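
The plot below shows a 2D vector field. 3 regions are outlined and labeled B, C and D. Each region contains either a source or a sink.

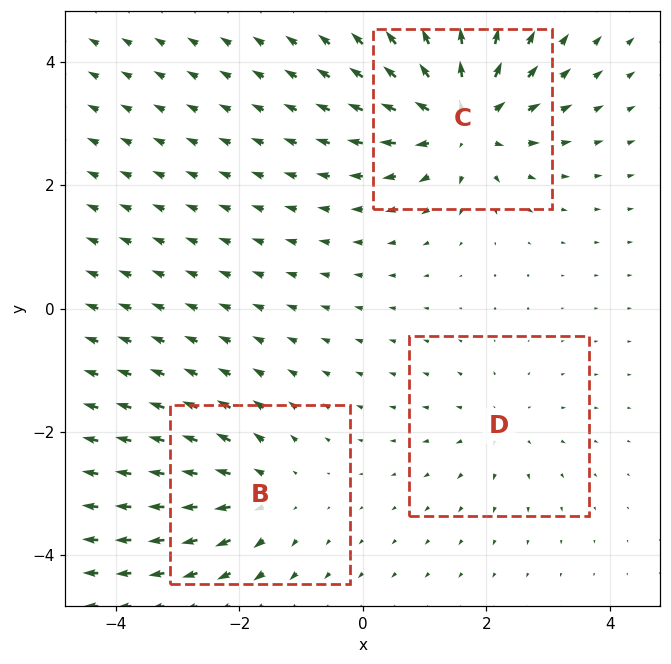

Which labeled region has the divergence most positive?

Divergence at each region's feature centre — B: about +3, C: about +6, D: about +2. Region C is most positive.

C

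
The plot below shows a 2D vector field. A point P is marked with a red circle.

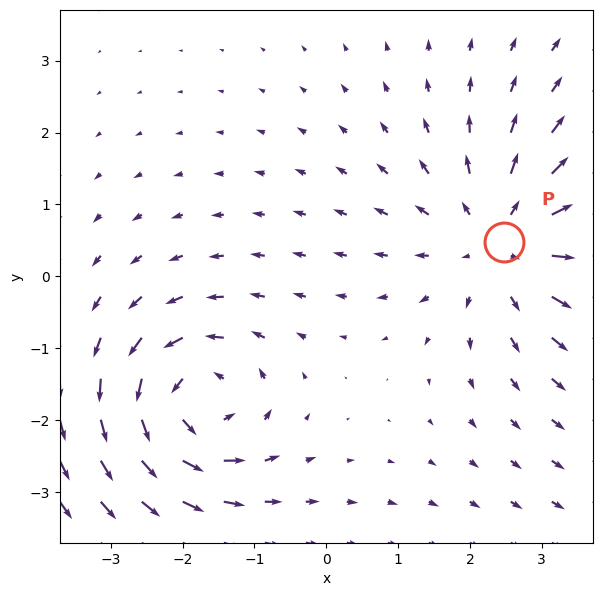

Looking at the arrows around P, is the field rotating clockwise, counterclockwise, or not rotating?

not rotating

Near P at (2.5, 0.5) the arrows show no circulation. The curl there is ≈0.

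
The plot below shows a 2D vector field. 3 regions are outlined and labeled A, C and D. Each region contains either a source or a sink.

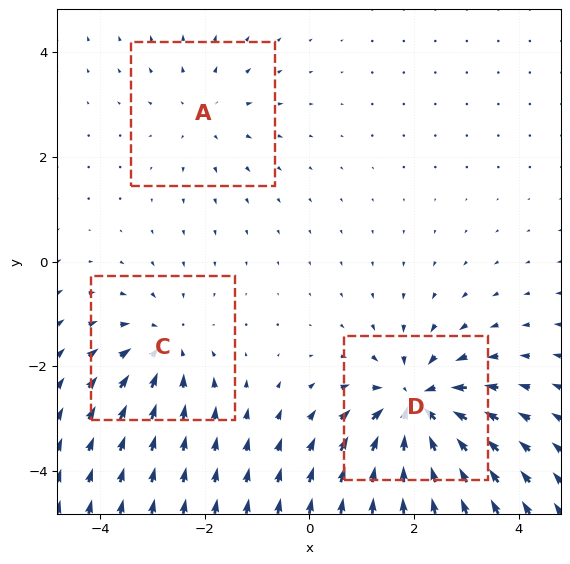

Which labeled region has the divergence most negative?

D

Divergence at each region's feature centre — A: about +2, C: about -3, D: about -5. Region D is most negative.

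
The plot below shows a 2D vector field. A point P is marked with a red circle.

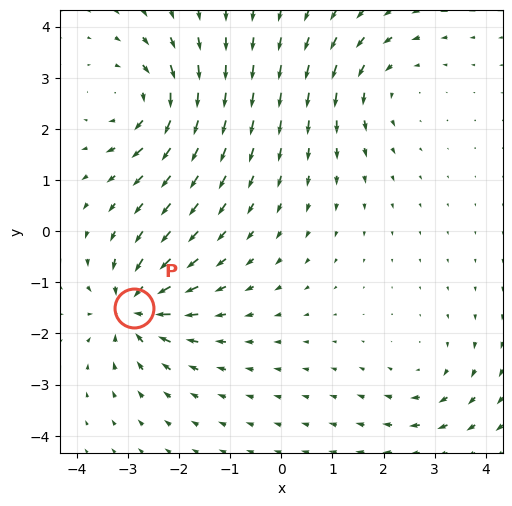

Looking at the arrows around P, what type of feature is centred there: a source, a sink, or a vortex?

At P (-2.9, -1.5) the arrows converge inward. Divergence about -6, curl ≈0 — negative divergence with near-zero curl is a sink.

sink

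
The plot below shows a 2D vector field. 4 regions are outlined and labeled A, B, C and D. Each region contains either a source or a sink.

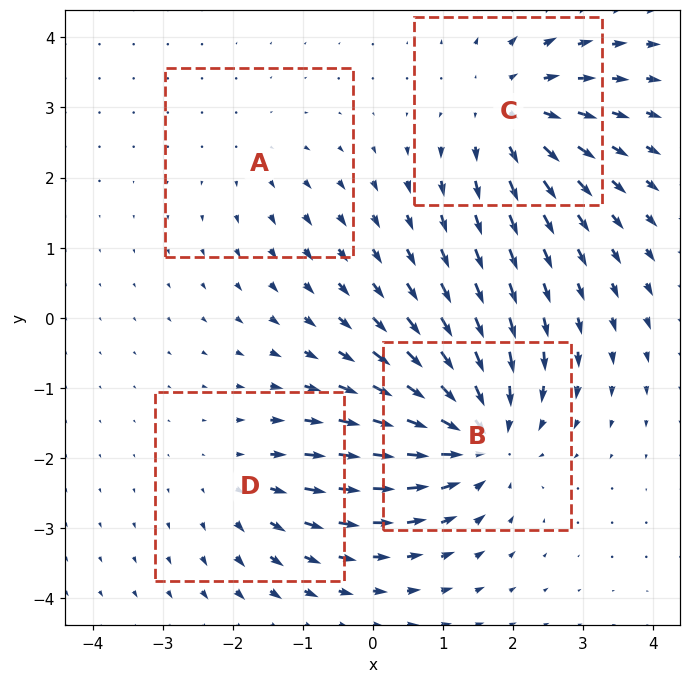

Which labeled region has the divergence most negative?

B

Divergence at each region's feature centre — A: about +2, B: about -6, C: about +5, D: about +3. Region B is most negative.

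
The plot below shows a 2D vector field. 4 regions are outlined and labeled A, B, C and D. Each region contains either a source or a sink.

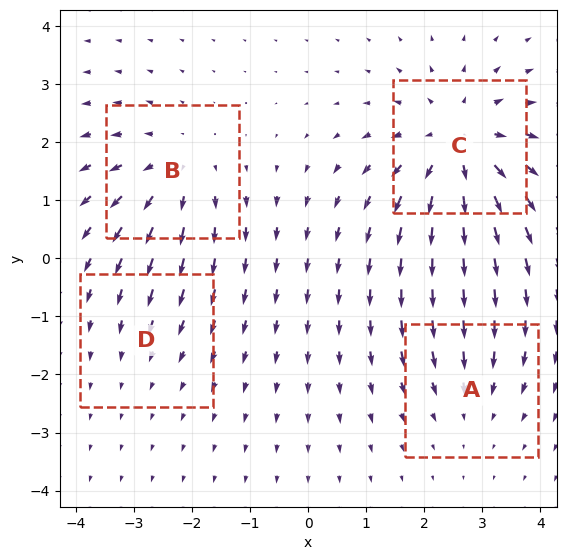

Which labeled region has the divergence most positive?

Divergence at each region's feature centre — A: about -3, B: about +4, C: about +6, D: about -2. Region C is most positive.

C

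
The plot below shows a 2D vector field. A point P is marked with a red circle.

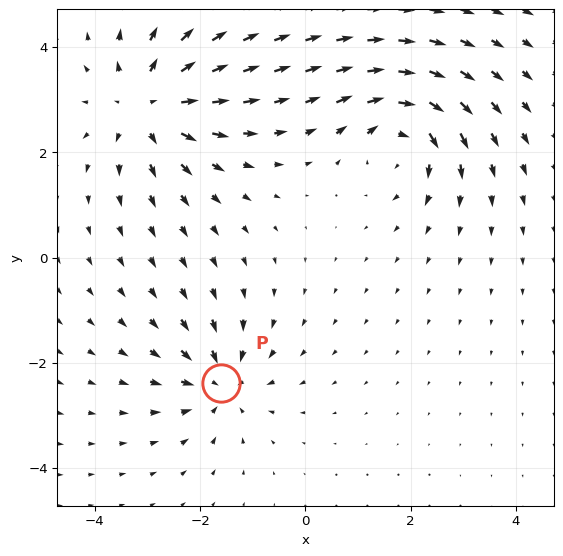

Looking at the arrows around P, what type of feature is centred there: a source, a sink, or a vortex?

At P (-1.6, -2.4) the arrows converge inward. Divergence about -4, curl ≈0 — negative divergence with near-zero curl is a sink.

sink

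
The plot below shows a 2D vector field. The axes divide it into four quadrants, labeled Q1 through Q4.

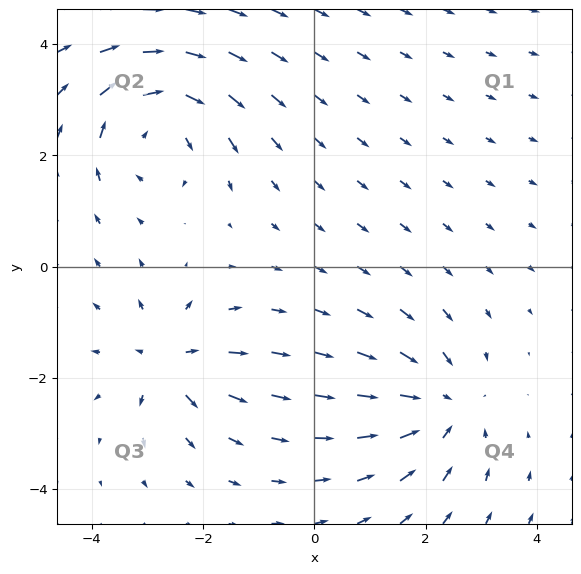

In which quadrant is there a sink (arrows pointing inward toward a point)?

The sink sits at approximately (2.3, -2.5), which lies in quadrant Q4. The divergence there is about -3, negative as expected for a sink.

Q4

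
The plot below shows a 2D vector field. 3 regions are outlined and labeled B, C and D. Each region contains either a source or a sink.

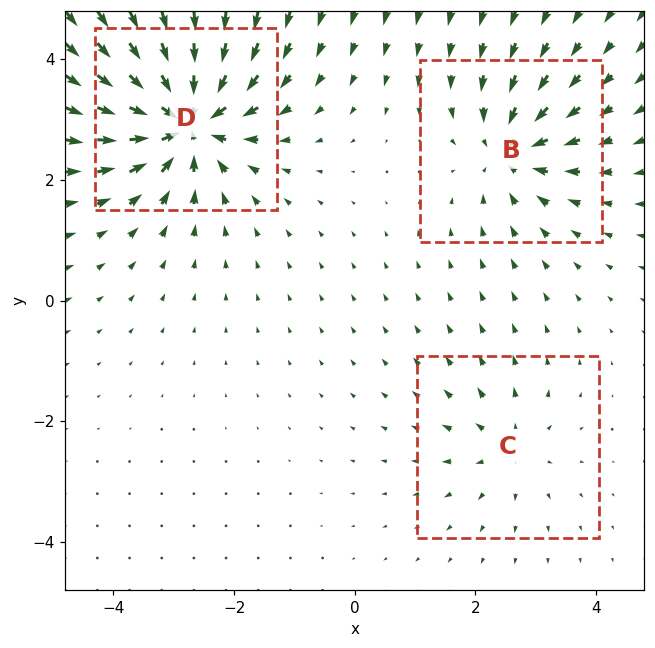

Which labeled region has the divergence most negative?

Divergence at each region's feature centre — B: about -4, C: about +2, D: about -6. Region D is most negative.

D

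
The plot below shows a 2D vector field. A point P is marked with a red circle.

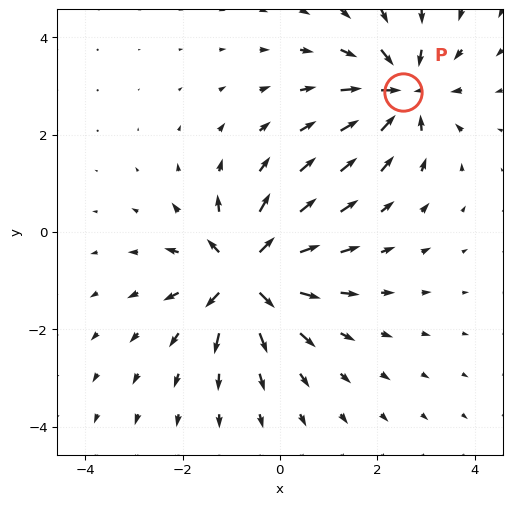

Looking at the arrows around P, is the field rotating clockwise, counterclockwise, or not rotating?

Near P at (2.5, 2.9) the arrows show no circulation. The curl there is ≈0.

not rotating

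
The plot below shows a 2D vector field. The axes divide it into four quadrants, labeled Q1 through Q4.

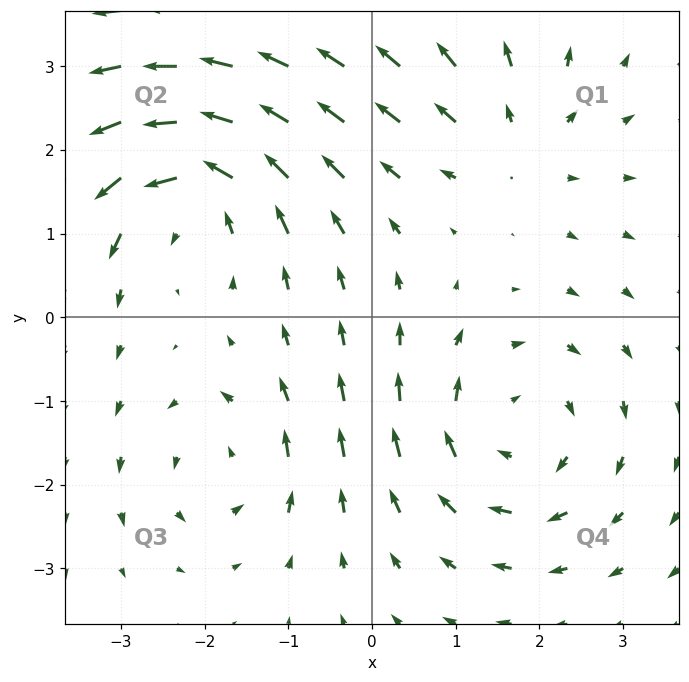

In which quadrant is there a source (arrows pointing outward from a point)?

The source sits at approximately (1.7, 2.1), which lies in quadrant Q1. The divergence there is about +4, positive as expected for a source.

Q1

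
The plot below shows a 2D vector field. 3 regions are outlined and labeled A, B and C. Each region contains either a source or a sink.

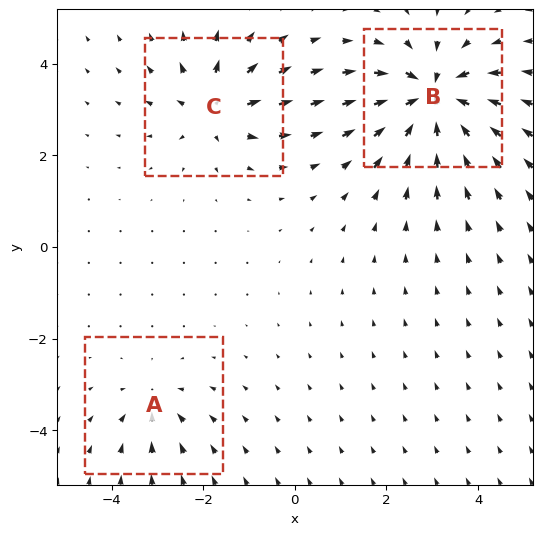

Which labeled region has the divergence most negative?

Divergence at each region's feature centre — A: about -2, B: about -6, C: about +4. Region B is most negative.

B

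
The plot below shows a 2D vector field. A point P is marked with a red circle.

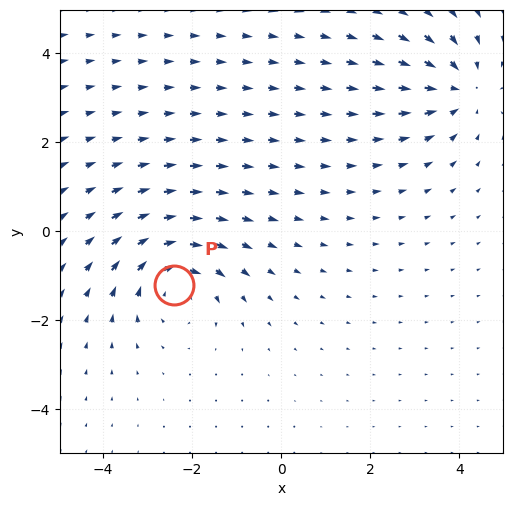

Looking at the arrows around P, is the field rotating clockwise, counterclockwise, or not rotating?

Near P at (-2.4, -1.2) the arrows circulate clockwise. The curl (z-component) there is about -3; negative curl means clockwise rotation.

clockwise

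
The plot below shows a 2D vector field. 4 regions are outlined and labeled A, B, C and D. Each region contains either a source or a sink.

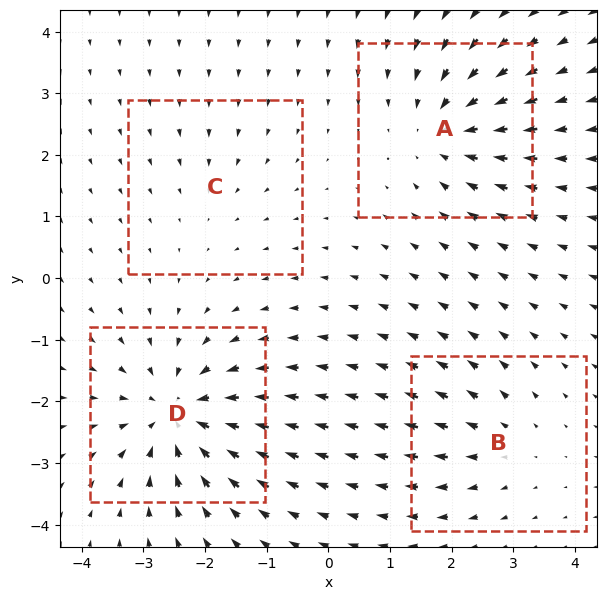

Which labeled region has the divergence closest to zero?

C

Divergence at each region's feature centre — A: about -5, B: about +3, C: about -2, D: about -7. Region C is closest to zero.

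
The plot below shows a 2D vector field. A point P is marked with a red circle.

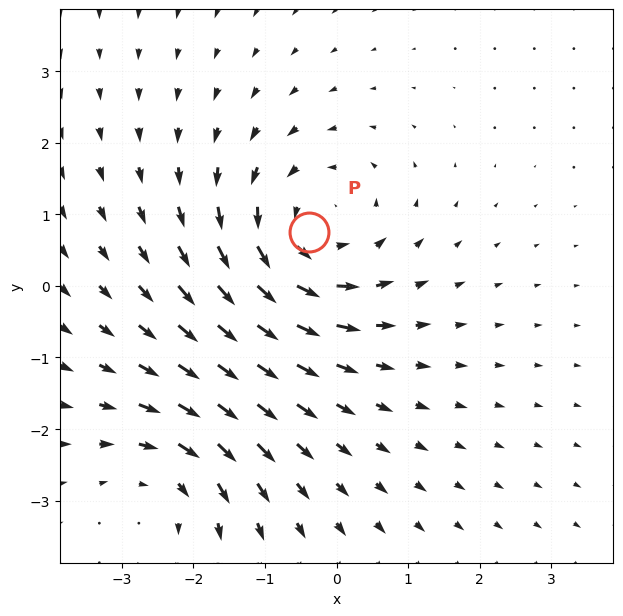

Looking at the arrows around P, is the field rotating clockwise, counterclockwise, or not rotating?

Near P at (-0.4, 0.8) the arrows circulate counterclockwise. The curl (z-component) there is about +4; positive curl means counterclockwise rotation.

counterclockwise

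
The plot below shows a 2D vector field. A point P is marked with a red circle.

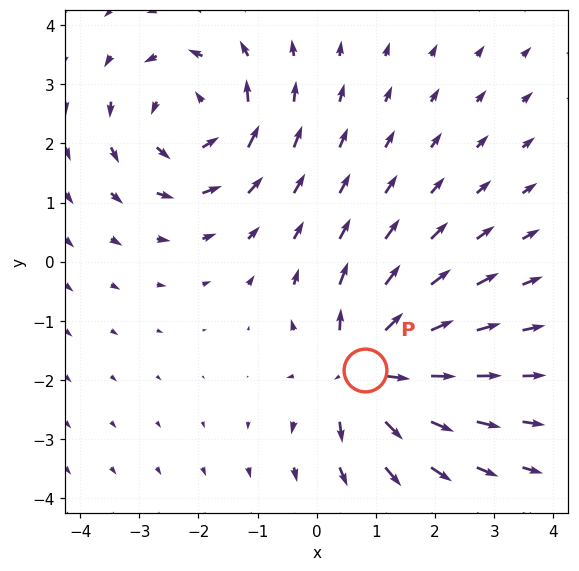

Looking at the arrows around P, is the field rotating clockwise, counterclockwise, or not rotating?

Near P at (0.8, -1.8) the arrows show no circulation. The curl there is ≈0.

not rotating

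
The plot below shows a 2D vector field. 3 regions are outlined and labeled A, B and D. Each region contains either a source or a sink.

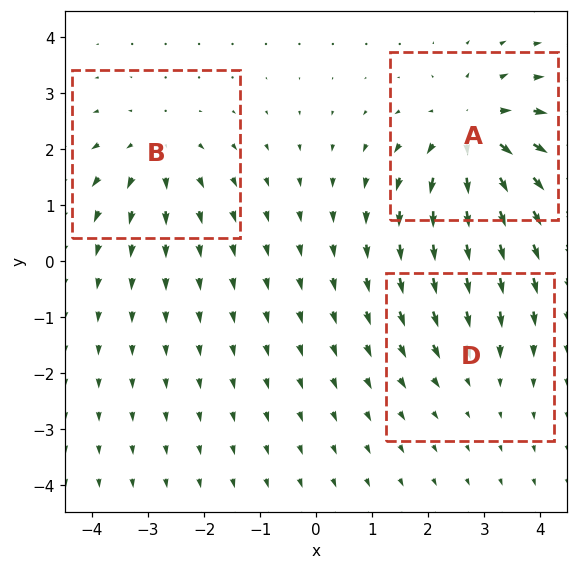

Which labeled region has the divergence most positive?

A

Divergence at each region's feature centre — A: about +5, B: about +3, D: about -2. Region A is most positive.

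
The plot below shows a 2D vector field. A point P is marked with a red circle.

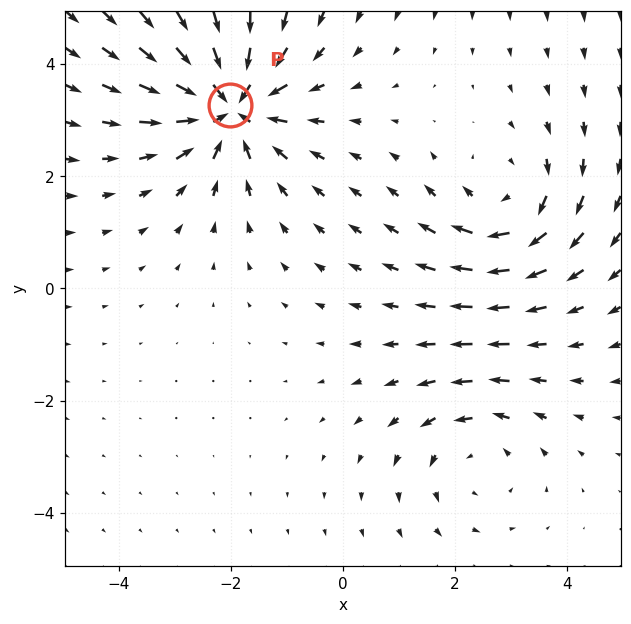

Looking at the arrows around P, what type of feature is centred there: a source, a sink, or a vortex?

At P (-2.0, 3.3) the arrows converge inward. Divergence about -5, curl ≈0 — negative divergence with near-zero curl is a sink.

sink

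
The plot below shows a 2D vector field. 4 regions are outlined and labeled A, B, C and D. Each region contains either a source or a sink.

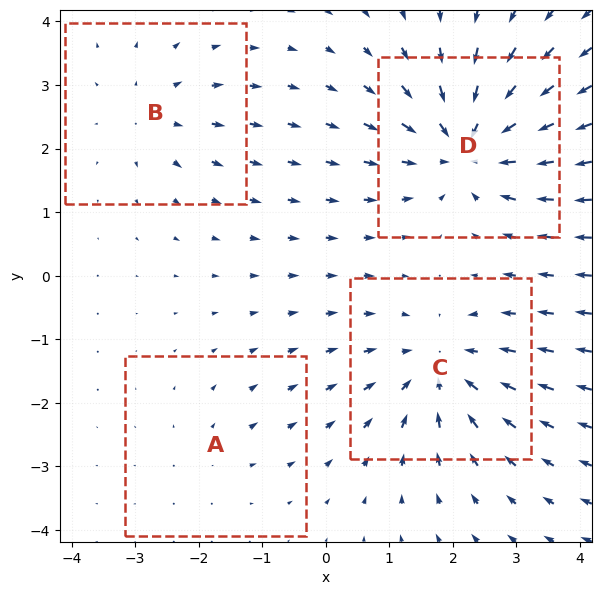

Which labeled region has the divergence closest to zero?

Divergence at each region's feature centre — A: about +2, B: about +3, C: about -5, D: about -6. Region A is closest to zero.

A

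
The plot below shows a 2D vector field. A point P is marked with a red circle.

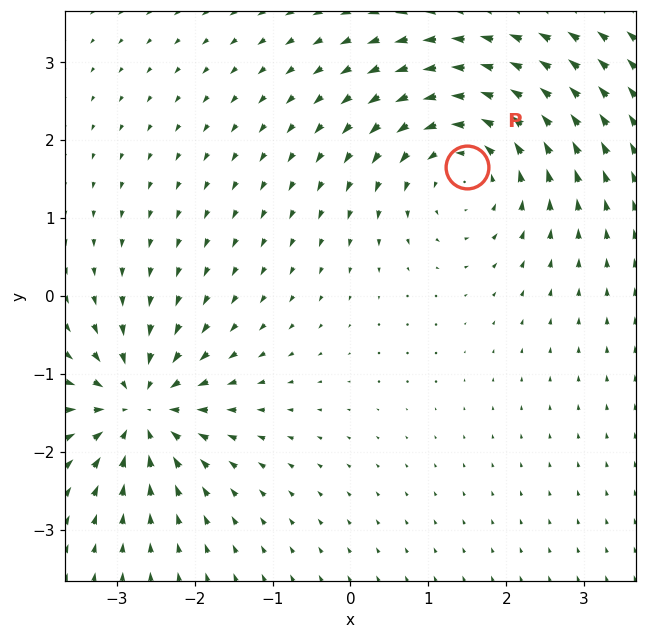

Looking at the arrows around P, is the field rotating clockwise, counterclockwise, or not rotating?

counterclockwise

Near P at (1.5, 1.7) the arrows circulate counterclockwise. The curl (z-component) there is about +4; positive curl means counterclockwise rotation.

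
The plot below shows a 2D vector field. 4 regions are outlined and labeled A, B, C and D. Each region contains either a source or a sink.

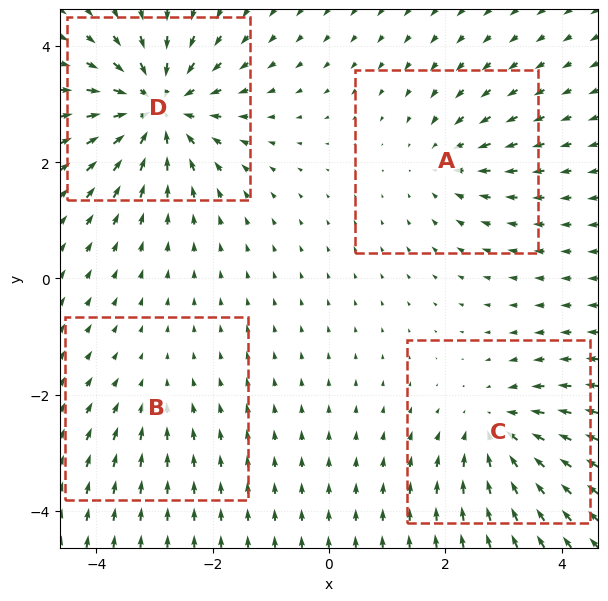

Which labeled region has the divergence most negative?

Divergence at each region's feature centre — A: about -4, B: about -2, C: about -5, D: about -8. Region D is most negative.

D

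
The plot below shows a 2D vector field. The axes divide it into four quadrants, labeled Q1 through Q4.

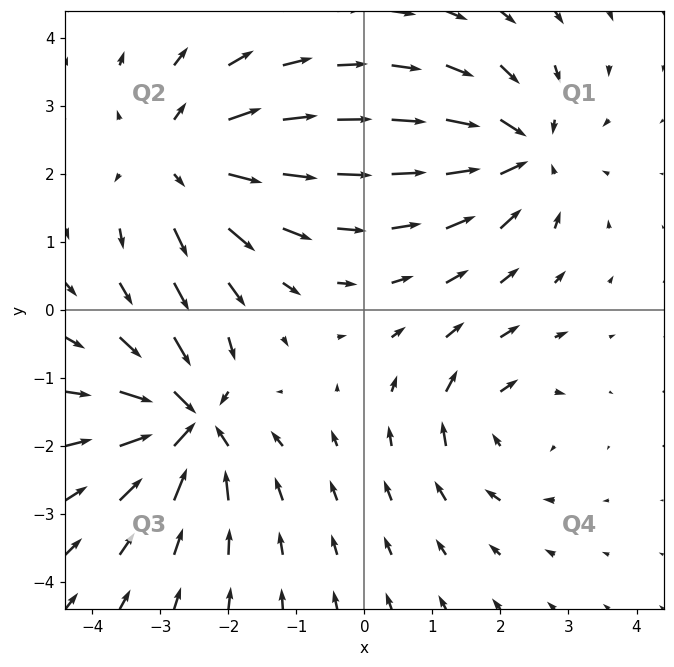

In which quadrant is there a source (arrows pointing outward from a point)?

The source sits at approximately (-2.7, 2.2), which lies in quadrant Q2. The divergence there is about +5, positive as expected for a source.

Q2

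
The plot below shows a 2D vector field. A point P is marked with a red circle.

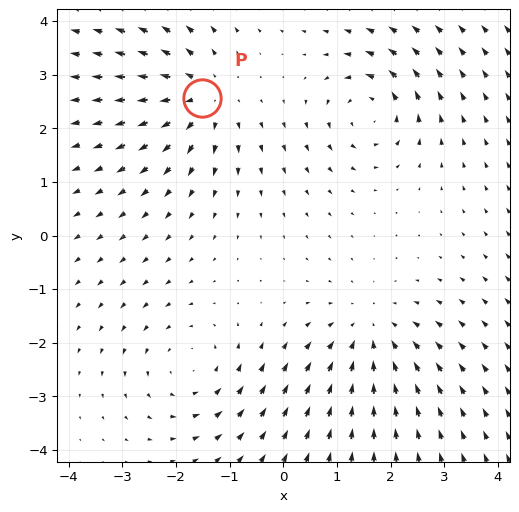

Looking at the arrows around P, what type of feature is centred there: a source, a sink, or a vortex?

At P (-1.5, 2.6) the arrows spread outward. Divergence about +4, curl ≈0 — positive divergence with near-zero curl is a source.

source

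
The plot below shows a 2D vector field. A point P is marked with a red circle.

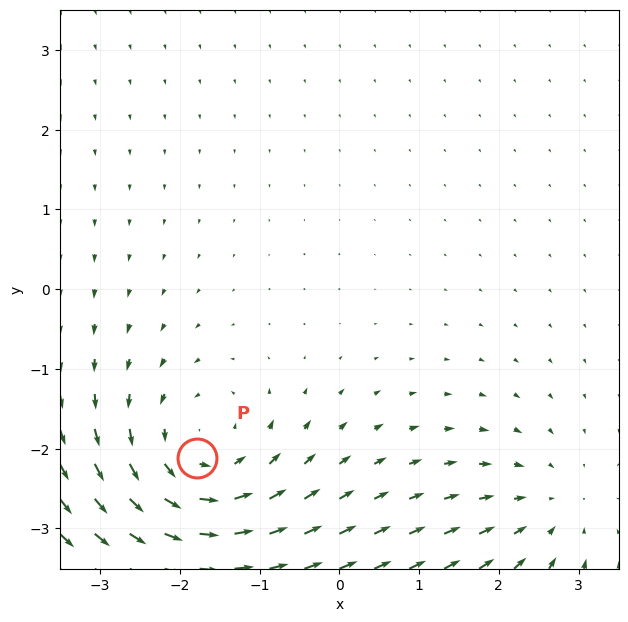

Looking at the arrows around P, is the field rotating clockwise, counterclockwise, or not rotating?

counterclockwise

Near P at (-1.8, -2.1) the arrows circulate counterclockwise. The curl (z-component) there is about +5; positive curl means counterclockwise rotation.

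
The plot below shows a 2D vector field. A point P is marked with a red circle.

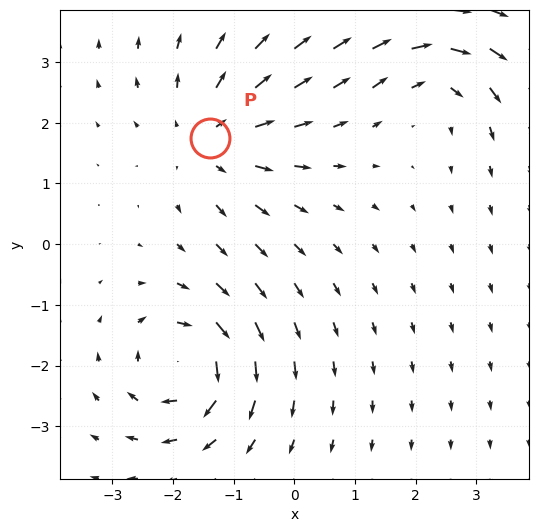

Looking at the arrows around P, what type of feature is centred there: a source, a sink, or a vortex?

source

At P (-1.4, 1.7) the arrows spread outward. Divergence about +4, curl ≈0 — positive divergence with near-zero curl is a source.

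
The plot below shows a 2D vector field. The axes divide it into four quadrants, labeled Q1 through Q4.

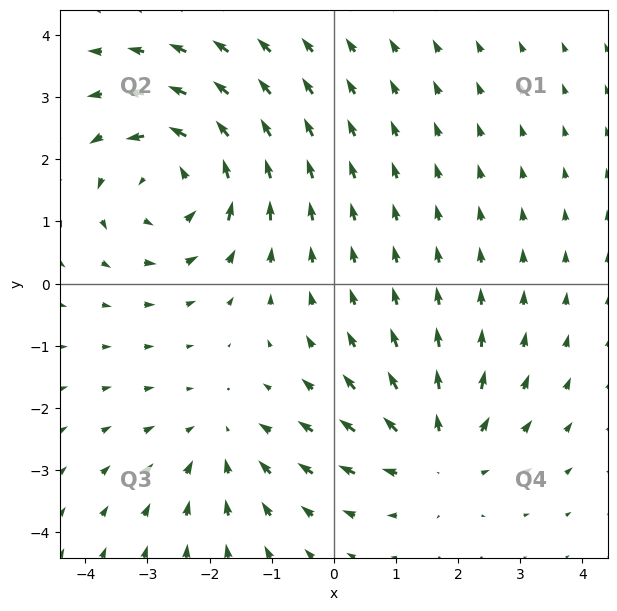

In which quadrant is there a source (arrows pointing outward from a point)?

Q4

The source sits at approximately (1.7, -2.7), which lies in quadrant Q4. The divergence there is about +3, positive as expected for a source.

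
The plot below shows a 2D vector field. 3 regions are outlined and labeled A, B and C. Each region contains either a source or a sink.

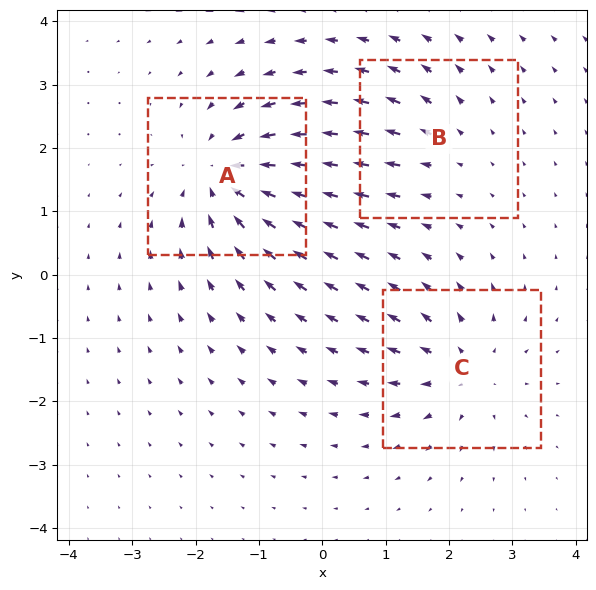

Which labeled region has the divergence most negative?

A

Divergence at each region's feature centre — A: about -5, B: about +2, C: about +4. Region A is most negative.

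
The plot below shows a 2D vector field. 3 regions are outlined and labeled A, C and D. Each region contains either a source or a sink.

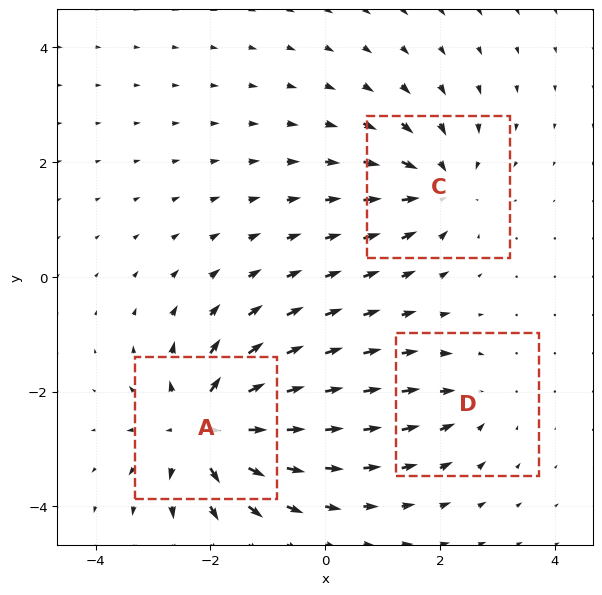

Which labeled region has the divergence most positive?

Divergence at each region's feature centre — A: about +5, C: about -4, D: about -2. Region A is most positive.

A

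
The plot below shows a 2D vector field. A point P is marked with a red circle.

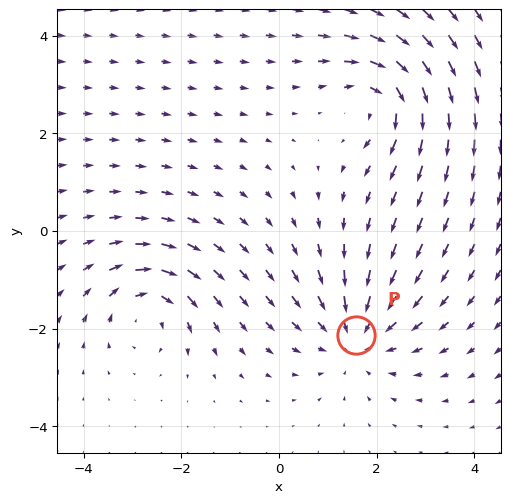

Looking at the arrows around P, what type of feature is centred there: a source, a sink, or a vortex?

sink

At P (1.6, -2.1) the arrows converge inward. Divergence about -4, curl ≈0 — negative divergence with near-zero curl is a sink.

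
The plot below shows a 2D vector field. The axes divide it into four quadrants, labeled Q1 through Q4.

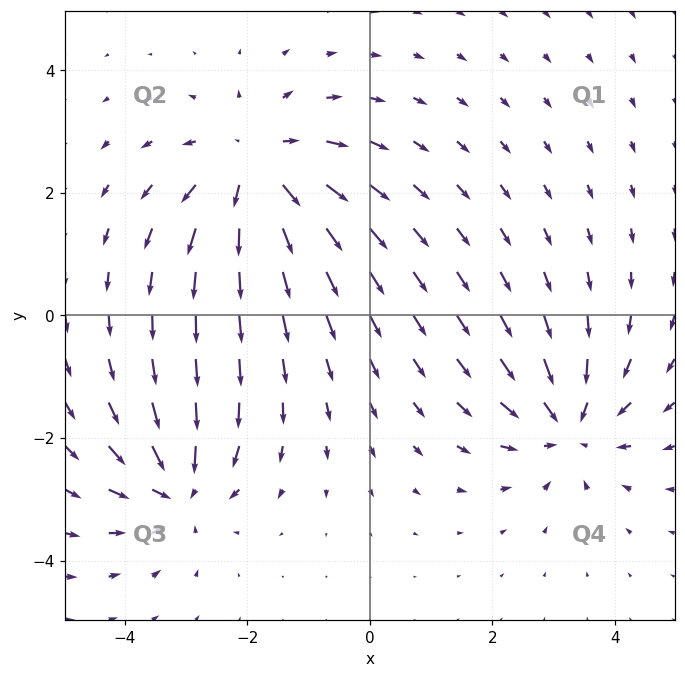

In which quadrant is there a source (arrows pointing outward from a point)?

The source sits at approximately (-1.8, 2.4), which lies in quadrant Q2. The divergence there is about +4, positive as expected for a source.

Q2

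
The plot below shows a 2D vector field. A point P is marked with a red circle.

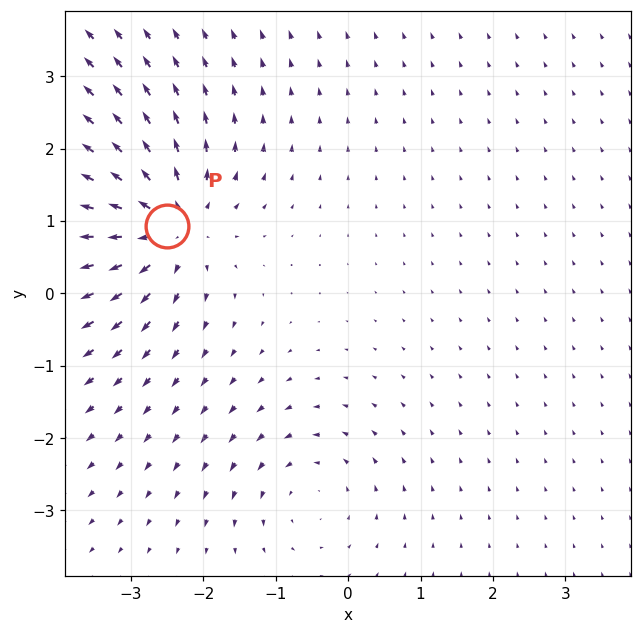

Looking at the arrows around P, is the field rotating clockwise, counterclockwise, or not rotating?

Near P at (-2.5, 0.9) the arrows show no circulation. The curl there is ≈0.

not rotating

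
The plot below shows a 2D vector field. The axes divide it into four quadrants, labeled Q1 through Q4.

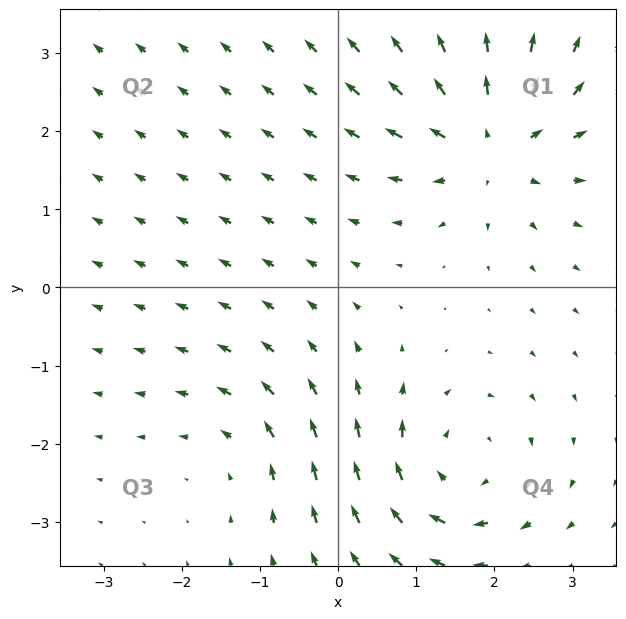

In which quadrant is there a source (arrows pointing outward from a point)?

The source sits at approximately (1.9, 1.9), which lies in quadrant Q1. The divergence there is about +5, positive as expected for a source.

Q1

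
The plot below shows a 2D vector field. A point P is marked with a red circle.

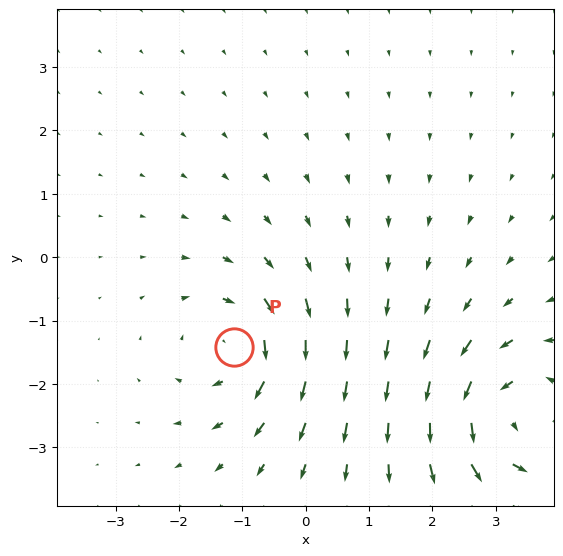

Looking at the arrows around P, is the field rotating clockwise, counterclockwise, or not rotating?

clockwise

Near P at (-1.1, -1.4) the arrows circulate clockwise. The curl (z-component) there is about -4; negative curl means clockwise rotation.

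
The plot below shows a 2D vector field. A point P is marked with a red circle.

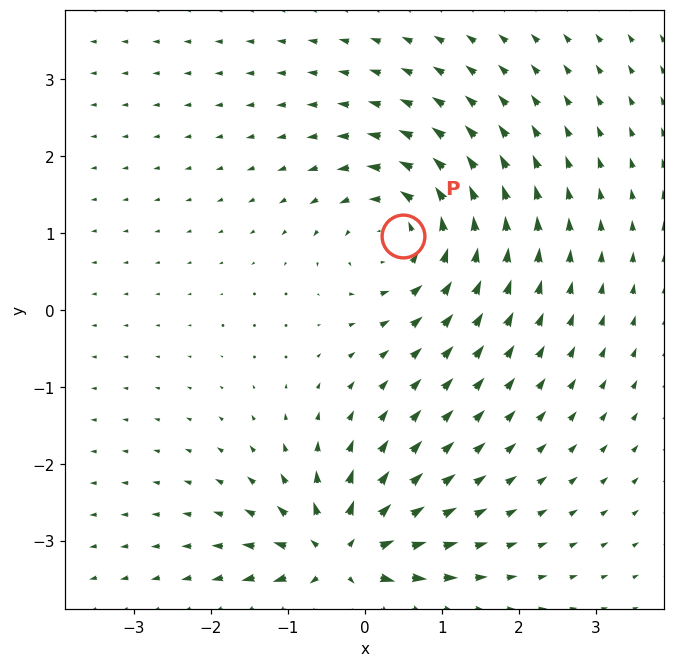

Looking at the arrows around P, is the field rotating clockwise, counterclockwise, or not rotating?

counterclockwise

Near P at (0.5, 1.0) the arrows circulate counterclockwise. The curl (z-component) there is about +5; positive curl means counterclockwise rotation.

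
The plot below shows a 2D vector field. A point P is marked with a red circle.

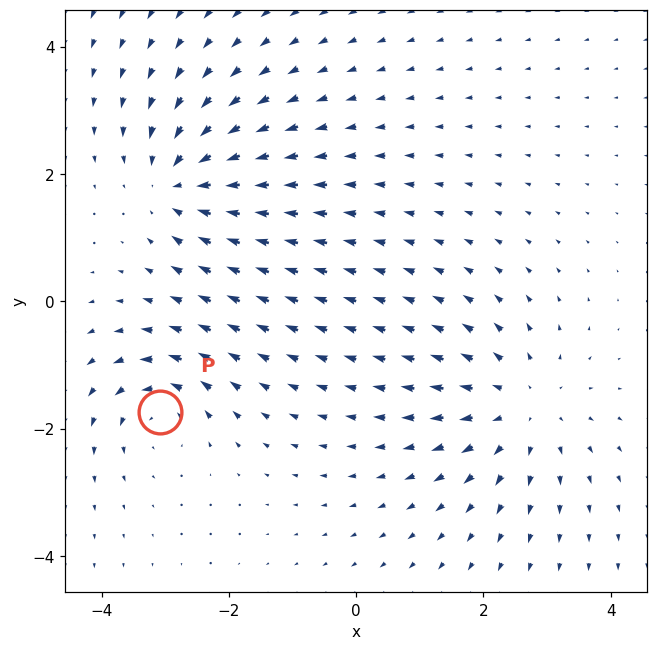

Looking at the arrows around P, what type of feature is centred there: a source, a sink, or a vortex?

vortex

At P (-3.1, -1.7) the arrows circulate counterclockwise. Divergence ≈0, curl about +4 — near-zero divergence with nonzero curl is a vortex.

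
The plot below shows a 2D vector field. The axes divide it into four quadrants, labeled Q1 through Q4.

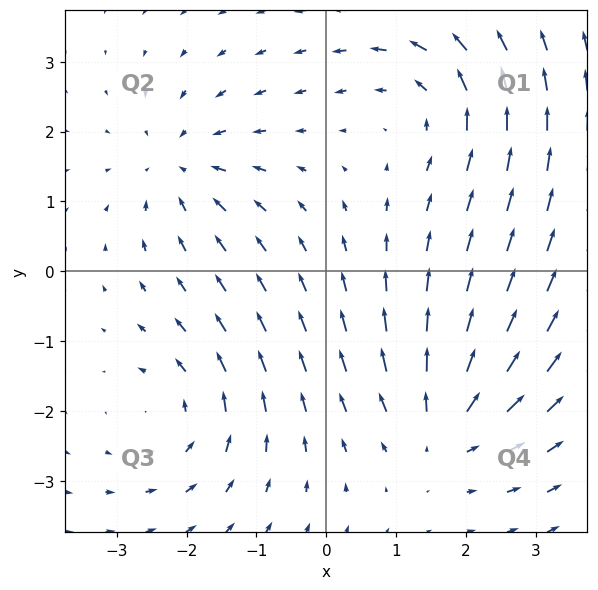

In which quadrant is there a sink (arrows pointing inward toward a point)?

The sink sits at approximately (-2.1, 1.5), which lies in quadrant Q2. The divergence there is about -3, negative as expected for a sink.

Q2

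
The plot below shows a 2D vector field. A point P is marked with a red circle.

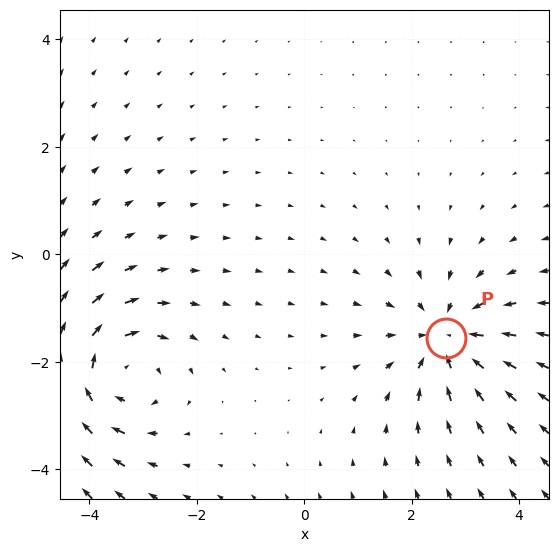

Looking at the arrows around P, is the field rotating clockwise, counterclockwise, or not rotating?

Near P at (2.6, -1.6) the arrows show no circulation. The curl there is ≈0.

not rotating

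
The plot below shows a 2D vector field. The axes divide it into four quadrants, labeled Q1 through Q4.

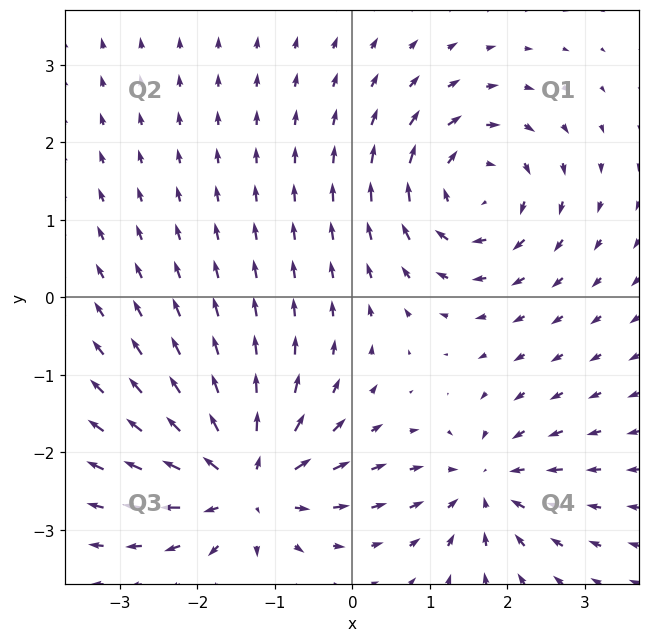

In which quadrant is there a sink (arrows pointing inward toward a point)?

Q4

The sink sits at approximately (1.7, -2.4), which lies in quadrant Q4. The divergence there is about -4, negative as expected for a sink.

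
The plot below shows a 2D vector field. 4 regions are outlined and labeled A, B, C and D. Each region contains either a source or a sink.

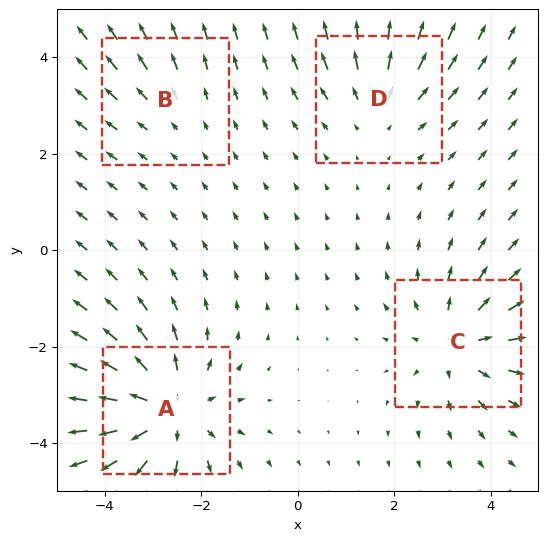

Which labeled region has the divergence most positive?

A

Divergence at each region's feature centre — A: about +6, B: about +2, C: about +5, D: about +3. Region A is most positive.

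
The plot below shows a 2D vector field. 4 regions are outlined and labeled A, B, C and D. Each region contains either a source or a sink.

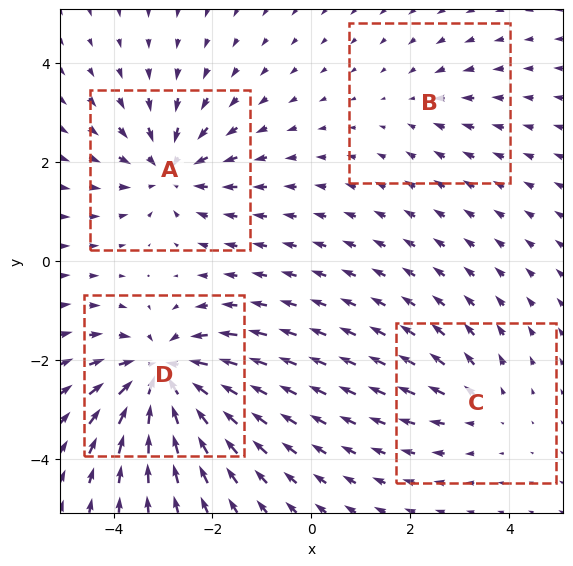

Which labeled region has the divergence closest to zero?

Divergence at each region's feature centre — A: about -5, B: about -2, C: about +3, D: about -7. Region B is closest to zero.

B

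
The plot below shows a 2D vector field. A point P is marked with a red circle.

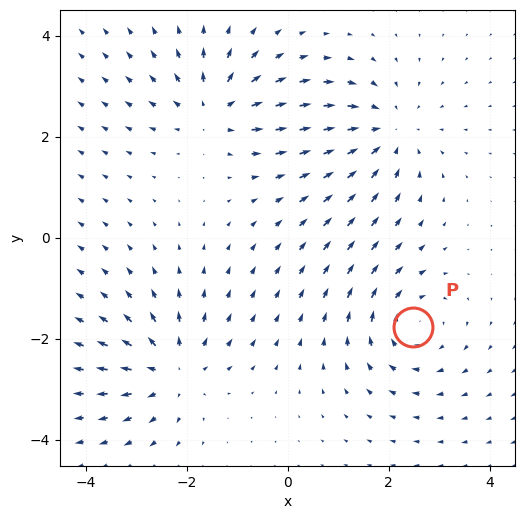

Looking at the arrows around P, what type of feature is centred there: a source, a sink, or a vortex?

vortex

At P (2.5, -1.8) the arrows circulate clockwise. Divergence ≈0, curl about -4 — near-zero divergence with nonzero curl is a vortex.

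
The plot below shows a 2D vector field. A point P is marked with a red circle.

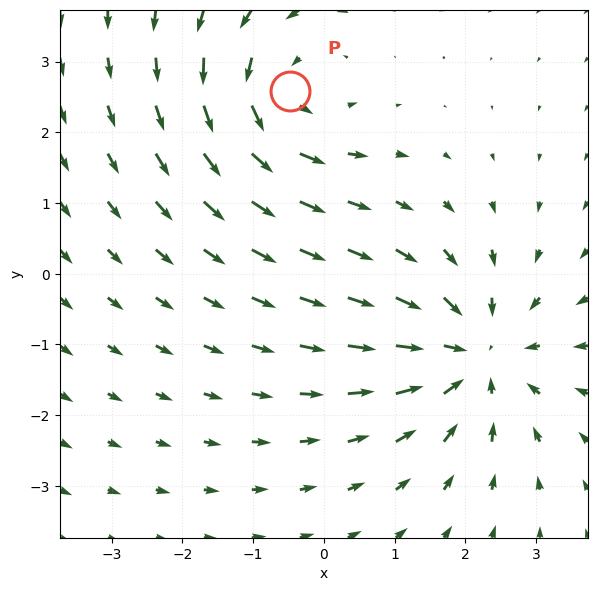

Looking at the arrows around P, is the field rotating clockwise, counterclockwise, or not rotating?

Near P at (-0.5, 2.6) the arrows circulate counterclockwise. The curl (z-component) there is about +3; positive curl means counterclockwise rotation.

counterclockwise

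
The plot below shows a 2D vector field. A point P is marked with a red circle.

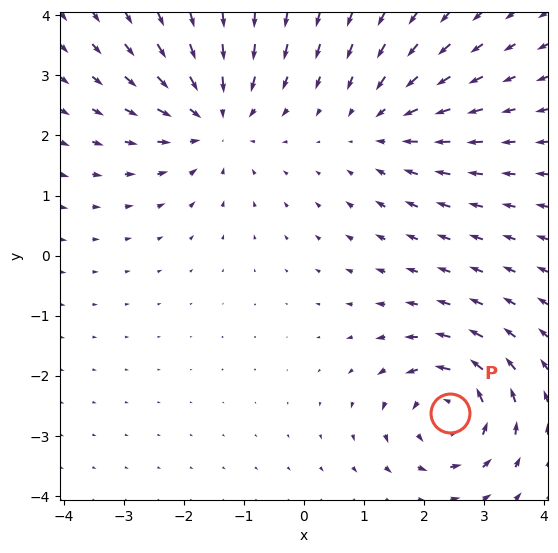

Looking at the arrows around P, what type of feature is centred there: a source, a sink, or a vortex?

vortex

At P (2.4, -2.6) the arrows circulate counterclockwise. Divergence ≈0, curl about +5 — near-zero divergence with nonzero curl is a vortex.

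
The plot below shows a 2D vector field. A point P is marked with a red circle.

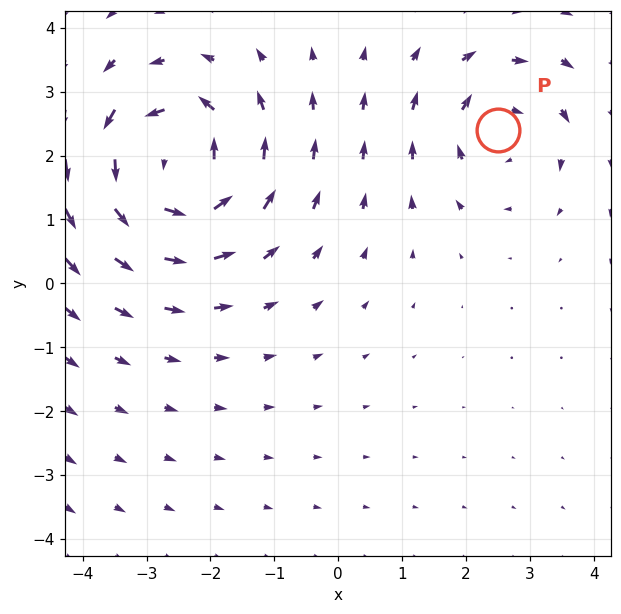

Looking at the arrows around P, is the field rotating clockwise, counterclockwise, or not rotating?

Near P at (2.5, 2.4) the arrows circulate clockwise. The curl (z-component) there is about -3; negative curl means clockwise rotation.

clockwise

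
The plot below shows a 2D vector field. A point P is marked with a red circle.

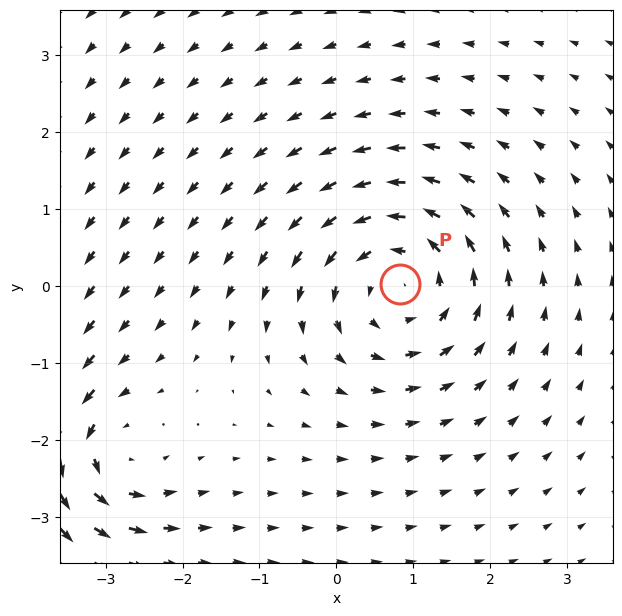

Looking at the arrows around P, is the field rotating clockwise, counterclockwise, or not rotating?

Near P at (0.8, 0.0) the arrows circulate counterclockwise. The curl (z-component) there is about +4; positive curl means counterclockwise rotation.

counterclockwise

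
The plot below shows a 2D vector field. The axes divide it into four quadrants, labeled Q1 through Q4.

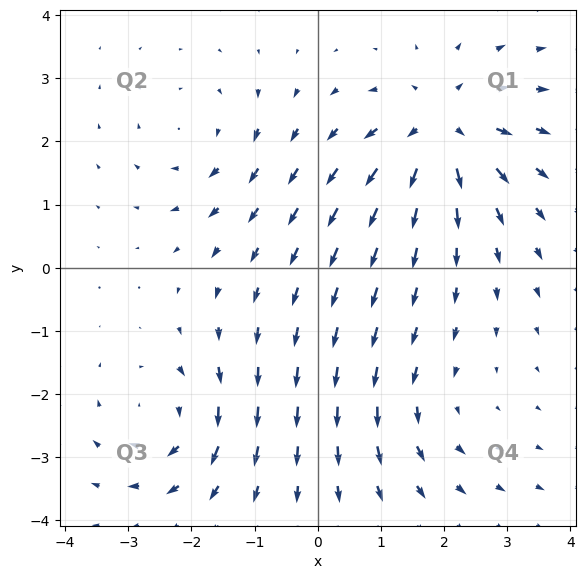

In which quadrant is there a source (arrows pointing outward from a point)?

The source sits at approximately (2.0, 2.2), which lies in quadrant Q1. The divergence there is about +6, positive as expected for a source.

Q1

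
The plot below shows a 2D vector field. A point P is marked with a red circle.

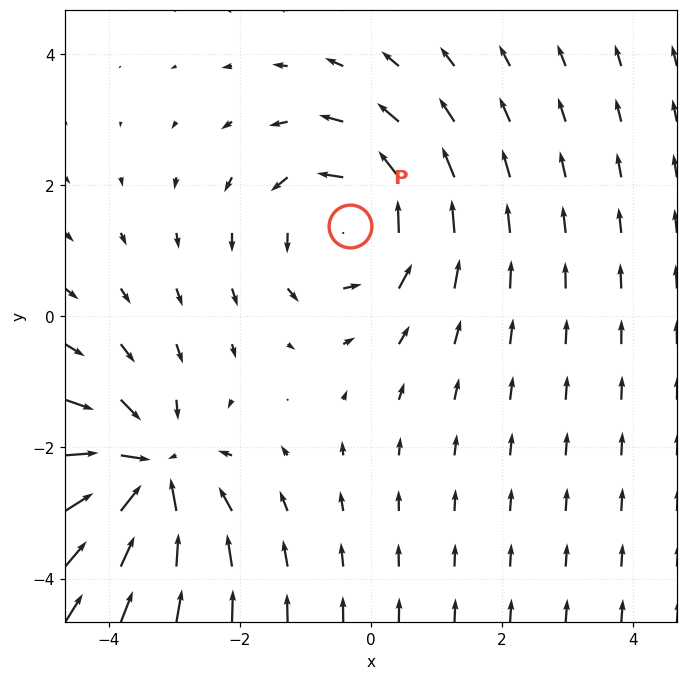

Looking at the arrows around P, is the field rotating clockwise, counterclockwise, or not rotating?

counterclockwise

Near P at (-0.3, 1.4) the arrows circulate counterclockwise. The curl (z-component) there is about +4; positive curl means counterclockwise rotation.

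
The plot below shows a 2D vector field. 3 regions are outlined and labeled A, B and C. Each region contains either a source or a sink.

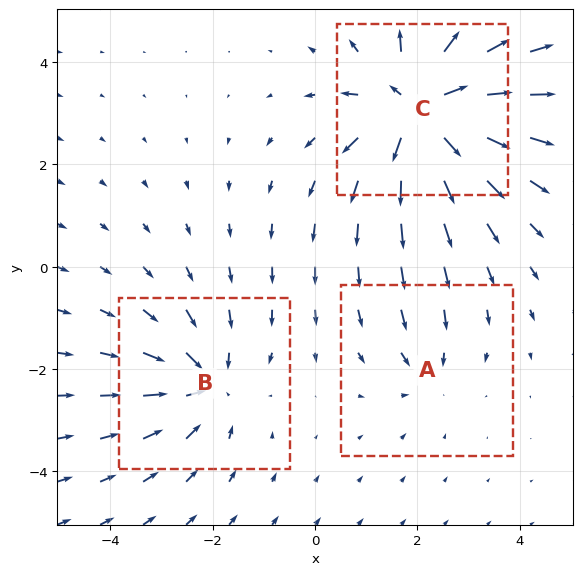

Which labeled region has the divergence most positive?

C

Divergence at each region's feature centre — A: about -2, B: about -3, C: about +6. Region C is most positive.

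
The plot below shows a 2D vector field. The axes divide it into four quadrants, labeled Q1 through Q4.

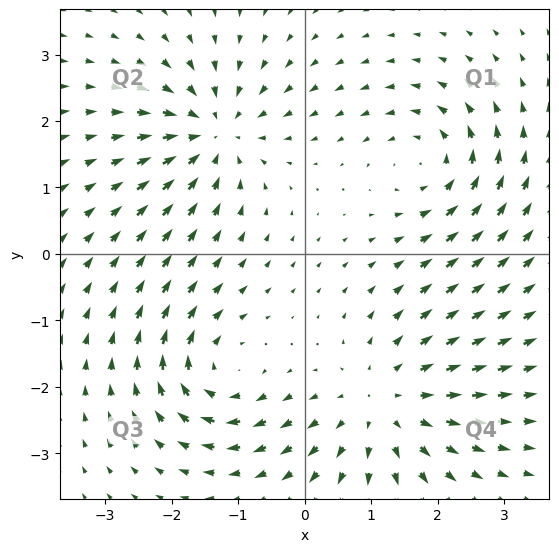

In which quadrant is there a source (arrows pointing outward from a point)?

Q4

The source sits at approximately (1.2, -2.3), which lies in quadrant Q4. The divergence there is about +4, positive as expected for a source.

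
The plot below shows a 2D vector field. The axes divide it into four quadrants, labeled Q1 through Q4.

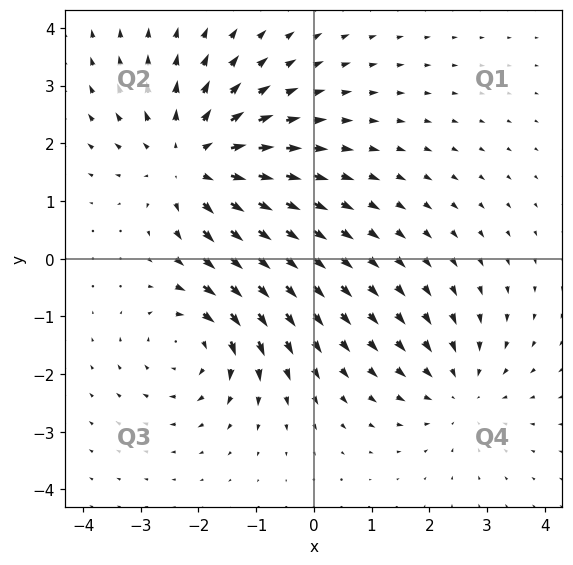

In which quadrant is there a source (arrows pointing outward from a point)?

The source sits at approximately (-2.1, 1.7), which lies in quadrant Q2. The divergence there is about +4, positive as expected for a source.

Q2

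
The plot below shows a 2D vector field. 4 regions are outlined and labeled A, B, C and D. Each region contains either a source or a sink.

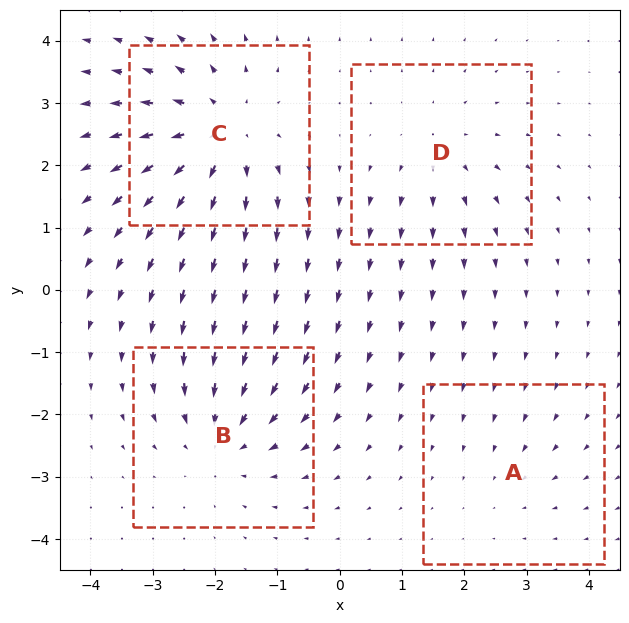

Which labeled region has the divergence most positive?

Divergence at each region's feature centre — A: about -2, B: about -4, C: about +6, D: about +3. Region C is most positive.

C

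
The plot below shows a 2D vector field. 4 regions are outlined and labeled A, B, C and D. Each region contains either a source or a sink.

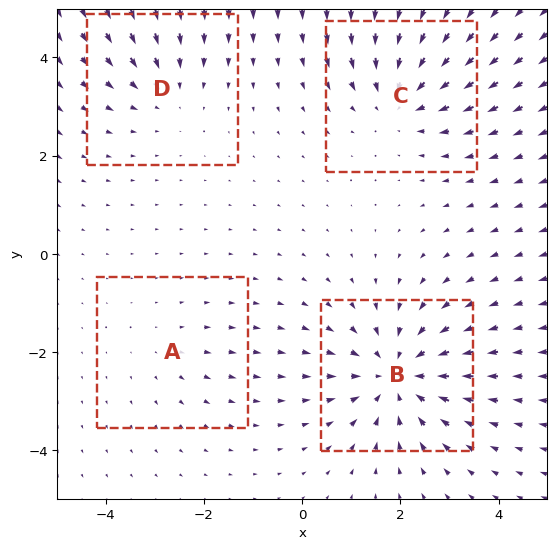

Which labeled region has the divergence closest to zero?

A

Divergence at each region's feature centre — A: about +2, B: about -6, C: about -4, D: about -3. Region A is closest to zero.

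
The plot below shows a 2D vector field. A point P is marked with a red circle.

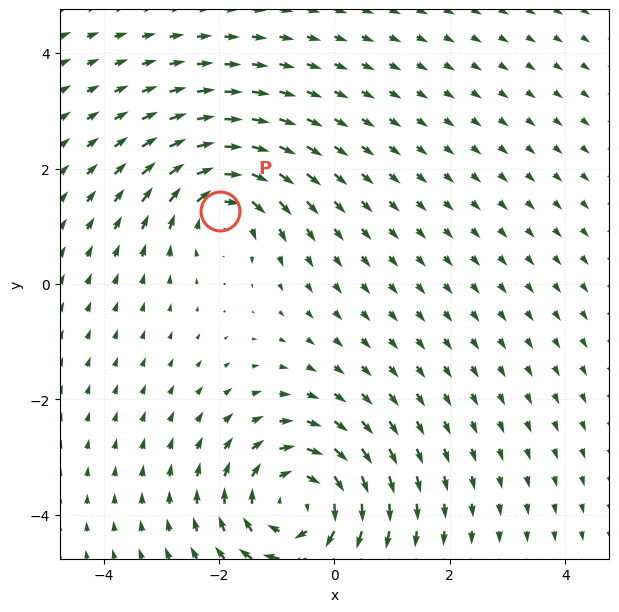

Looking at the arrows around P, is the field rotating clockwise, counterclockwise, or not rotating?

Near P at (-2.0, 1.3) the arrows circulate clockwise. The curl (z-component) there is about -3; negative curl means clockwise rotation.

clockwise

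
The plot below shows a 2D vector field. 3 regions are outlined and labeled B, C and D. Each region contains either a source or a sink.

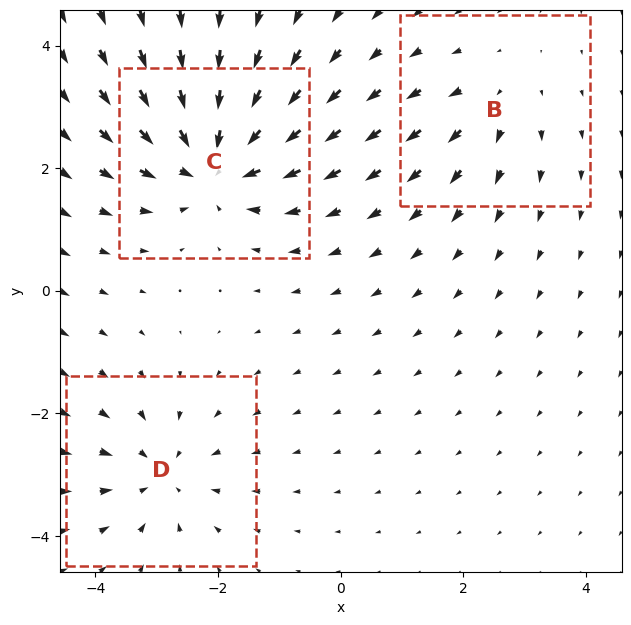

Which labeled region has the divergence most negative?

Divergence at each region's feature centre — B: about +2, C: about -5, D: about -3. Region C is most negative.

C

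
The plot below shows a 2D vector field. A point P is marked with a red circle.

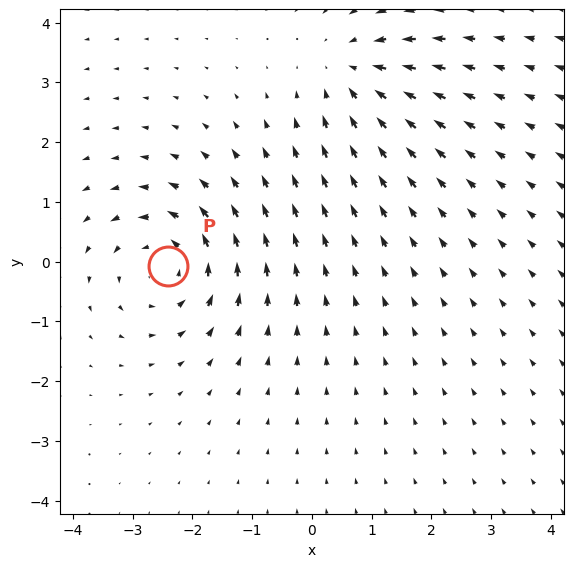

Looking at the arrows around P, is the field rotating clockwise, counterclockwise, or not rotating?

counterclockwise

Near P at (-2.4, -0.1) the arrows circulate counterclockwise. The curl (z-component) there is about +5; positive curl means counterclockwise rotation.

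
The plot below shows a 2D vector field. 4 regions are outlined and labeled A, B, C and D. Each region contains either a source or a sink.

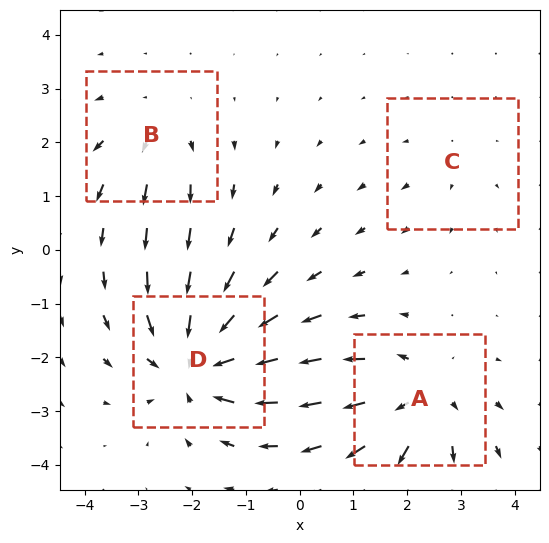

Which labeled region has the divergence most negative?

Divergence at each region's feature centre — A: about +5, B: about +3, C: about +2, D: about -7. Region D is most negative.

D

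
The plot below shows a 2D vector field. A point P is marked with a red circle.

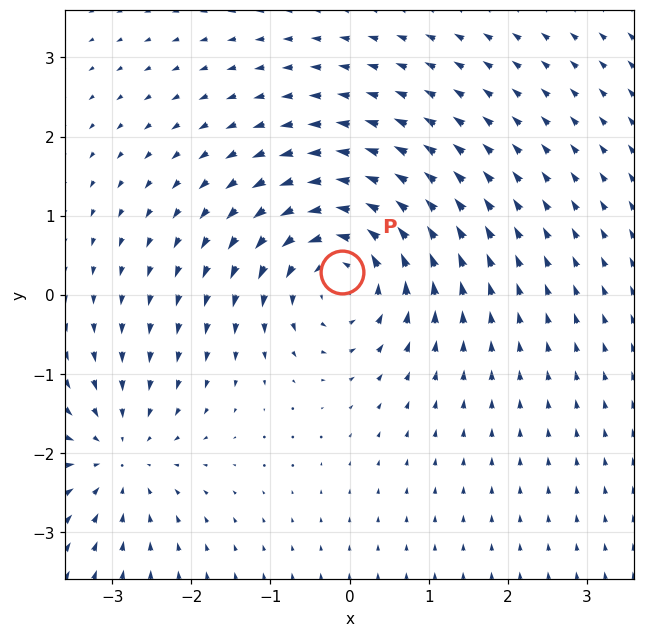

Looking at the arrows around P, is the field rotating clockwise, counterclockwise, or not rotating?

counterclockwise

Near P at (-0.1, 0.3) the arrows circulate counterclockwise. The curl (z-component) there is about +4; positive curl means counterclockwise rotation.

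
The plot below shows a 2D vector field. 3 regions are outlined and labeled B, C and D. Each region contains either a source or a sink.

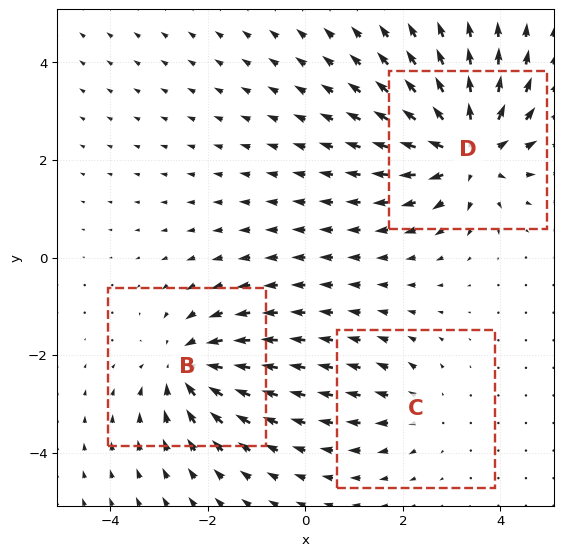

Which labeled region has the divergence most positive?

Divergence at each region's feature centre — B: about -4, C: about +2, D: about +5. Region D is most positive.

D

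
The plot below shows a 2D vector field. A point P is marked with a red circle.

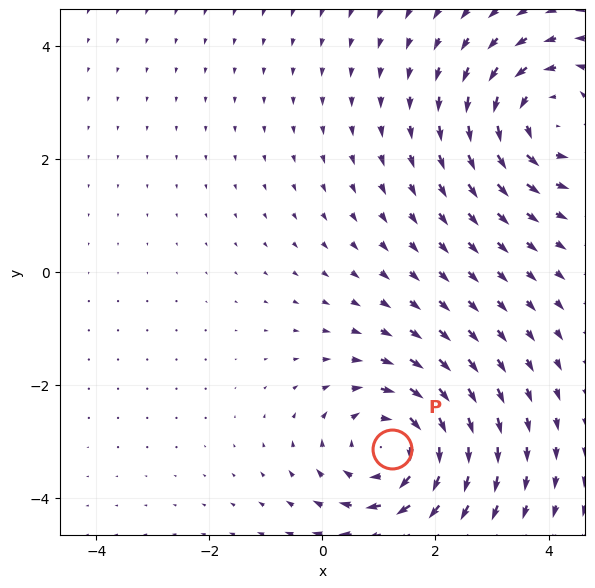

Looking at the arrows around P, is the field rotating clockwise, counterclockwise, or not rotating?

Near P at (1.2, -3.1) the arrows circulate clockwise. The curl (z-component) there is about -4; negative curl means clockwise rotation.

clockwise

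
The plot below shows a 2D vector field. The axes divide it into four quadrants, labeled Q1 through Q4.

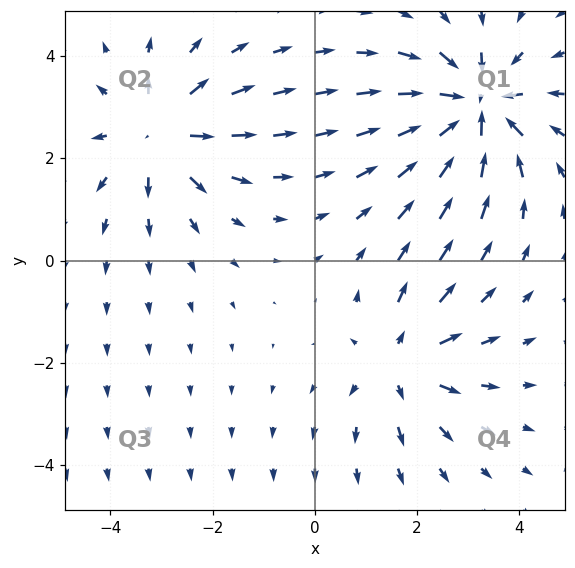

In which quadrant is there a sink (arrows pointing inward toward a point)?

The sink sits at approximately (3.1, 3.0), which lies in quadrant Q1. The divergence there is about -6, negative as expected for a sink.

Q1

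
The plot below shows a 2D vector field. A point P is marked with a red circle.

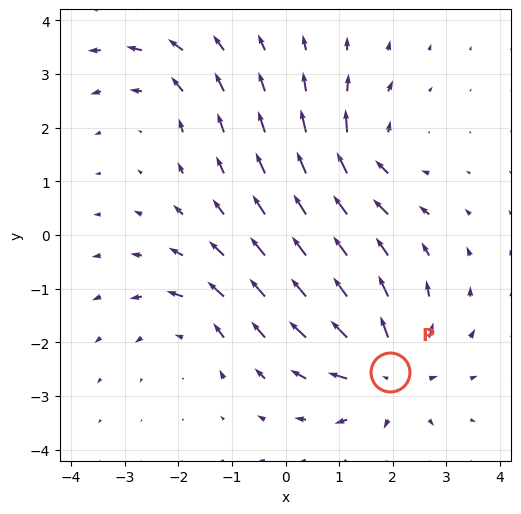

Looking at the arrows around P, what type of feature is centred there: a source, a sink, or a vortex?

At P (1.9, -2.5) the arrows spread outward. Divergence about +5, curl ≈0 — positive divergence with near-zero curl is a source.

source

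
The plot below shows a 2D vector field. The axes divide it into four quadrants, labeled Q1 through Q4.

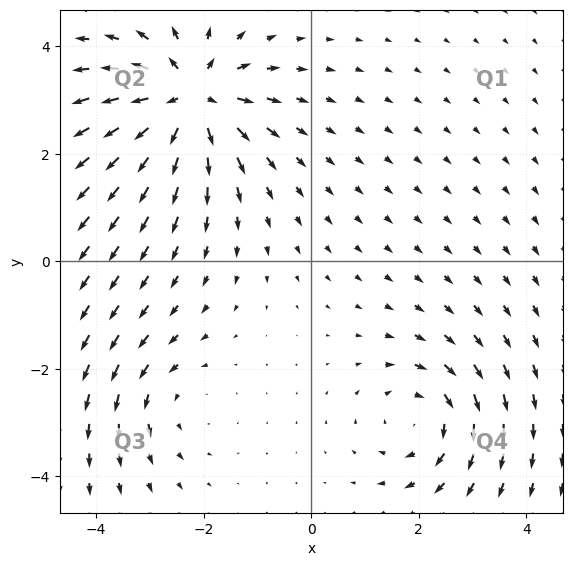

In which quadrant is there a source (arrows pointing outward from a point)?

Q2

The source sits at approximately (-2.3, 3.0), which lies in quadrant Q2. The divergence there is about +6, positive as expected for a source.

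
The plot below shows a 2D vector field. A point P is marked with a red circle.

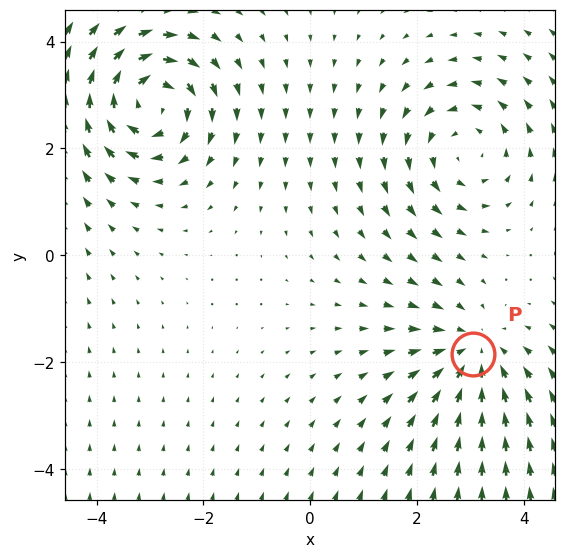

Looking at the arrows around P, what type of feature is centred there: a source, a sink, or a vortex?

At P (3.0, -1.8) the arrows converge inward. Divergence about -2, curl ≈0 — negative divergence with near-zero curl is a sink.

sink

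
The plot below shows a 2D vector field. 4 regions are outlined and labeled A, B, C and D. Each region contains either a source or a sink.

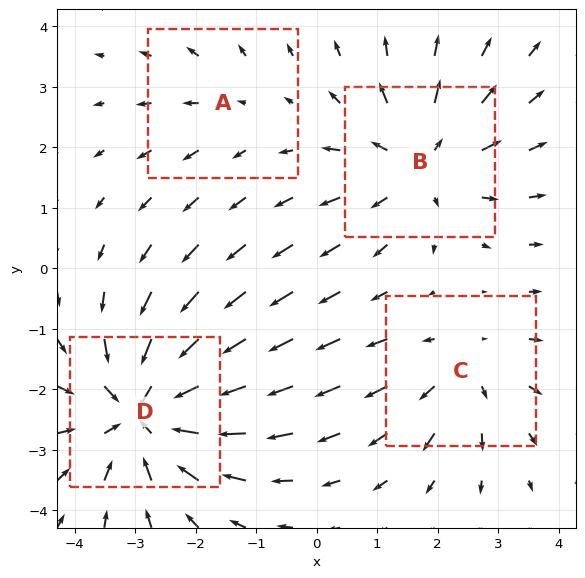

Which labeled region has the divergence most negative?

Divergence at each region's feature centre — A: about +2, B: about +4, C: about +3, D: about -6. Region D is most negative.

D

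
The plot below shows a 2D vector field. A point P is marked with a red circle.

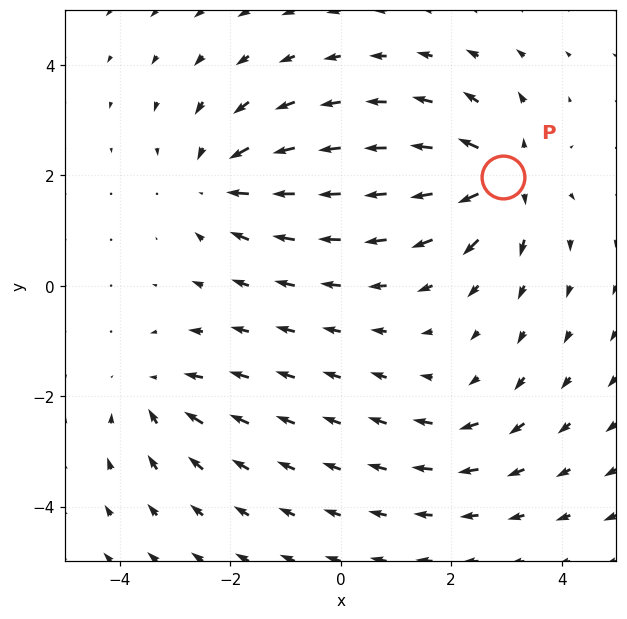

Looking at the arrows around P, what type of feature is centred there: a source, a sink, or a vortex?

source

At P (2.9, 2.0) the arrows spread outward. Divergence about +6, curl ≈0 — positive divergence with near-zero curl is a source.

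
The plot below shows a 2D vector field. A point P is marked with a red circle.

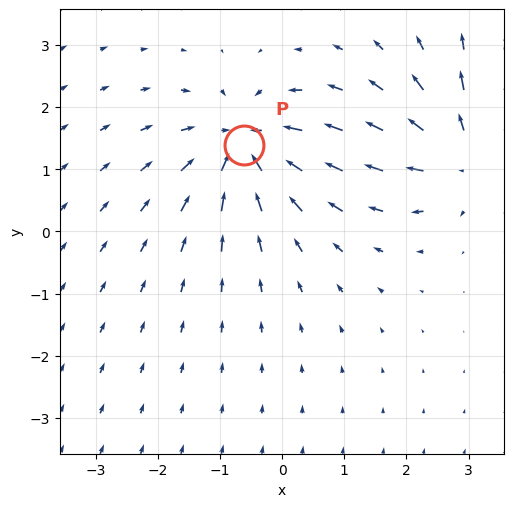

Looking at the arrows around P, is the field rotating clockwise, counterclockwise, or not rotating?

Near P at (-0.6, 1.4) the arrows show no circulation. The curl there is ≈0.

not rotating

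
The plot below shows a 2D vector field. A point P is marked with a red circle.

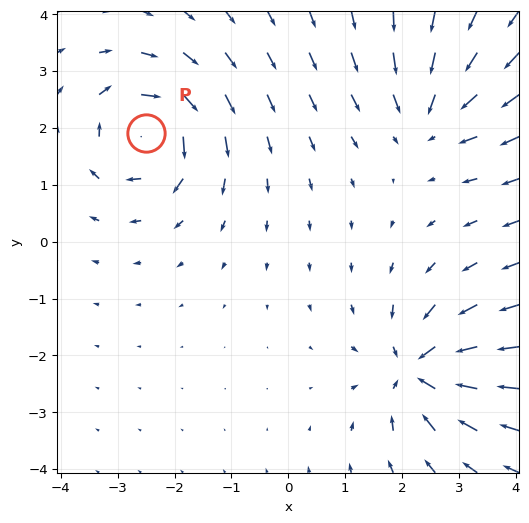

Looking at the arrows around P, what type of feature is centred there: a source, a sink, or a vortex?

vortex

At P (-2.5, 1.9) the arrows circulate clockwise. Divergence ≈0, curl about -6 — near-zero divergence with nonzero curl is a vortex.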